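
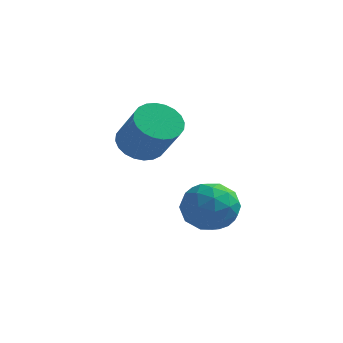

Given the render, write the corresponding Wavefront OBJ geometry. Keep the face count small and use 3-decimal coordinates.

v -0.466 -3.166 1.233
v 0.451 -2.696 1.196
v 0.029 -4.224 0.044
v 0.946 -3.754 0.007
v 0.683 -4.307 0.836
v 0.377 -3.653 1.571
v 0.103 -3.267 -0.331
v -0.203 -2.613 0.404
v 0.802 -2.758 0.229
v 1.161 -3.401 0.951
v -0.681 -3.519 0.289
v -0.322 -4.162 1.011
v -0.051 -2.838 1.319
v 0.531 -4.082 -0.079
v 0.377 -4.407 0.408
v 0.915 -4.131 0.386
v -0.094 -3.4 1.539
v 0.445 -3.124 1.518
v 0.581 -4.071 1.306
v 0.035 -3.796 -0.278
v 0.574 -3.52 -0.299
v -0.435 -2.789 0.854
v 0.103 -2.513 0.832
v -0.101 -2.849 -0.066
v 0.694 -2.598 0.729
v 0.985 -3.221 0.03
v 0.489 -2.934 -0.169
v 0.31 -2.55 0.264
v 0.905 -2.976 1.153
v 1.196 -3.598 0.454
v 1.042 -3.923 0.941
v 0.862 -3.539 1.373
v 1.111 -3.013 0.585
v -0.716 -3.322 0.786
v -0.425 -3.944 0.087
v -0.382 -3.381 -0.133
v -0.562 -2.997 0.299
v -0.505 -3.699 1.21
v -0.214 -4.322 0.511
v 0.17 -4.37 0.976
v -0.009 -3.986 1.409
v -0.631 -3.907 0.655
v -2.117 -3.394 3.085
v -1.647 -2.687 3.123
v -0.772 -3.34 4.413
v -1.243 -4.046 4.375
v -1.894 -2.611 3.33
v -1.02 -3.264 4.62
v -2.176 -2.654 3.499
v -1.302 -3.307 4.789
v -2.449 -2.809 3.606
v -1.574 -3.462 4.896
v -2.672 -3.054 3.633
v -1.797 -3.707 4.923
v -2.81 -3.35 3.576
v -1.935 -4.003 4.866
v -2.842 -3.653 3.445
v -1.967 -4.306 4.735
v -2.765 -3.916 3.259
v -1.89 -4.569 4.549
v -2.588 -4.1 3.047
v -1.713 -4.753 4.337
v -2.34 -4.176 2.84
v -1.466 -4.829 4.13
v -2.058 -4.133 2.671
v -1.184 -4.786 3.961
v -1.786 -3.978 2.564
v -0.911 -4.631 3.854
v -1.563 -3.733 2.537
v -0.688 -4.386 3.827
v -1.425 -3.437 2.594
v -0.55 -4.09 3.884
v -1.393 -3.134 2.725
v -0.518 -3.787 4.015
v -1.47 -2.871 2.911
v -0.595 -3.524 4.201
f 1 38 17
f 38 12 41
f 17 41 6
f 38 41 17
f 1 17 13
f 17 6 18
f 13 18 2
f 17 18 13
f 1 13 22
f 13 2 23
f 22 23 8
f 13 23 22
f 1 22 34
f 22 8 37
f 34 37 11
f 22 37 34
f 1 34 38
f 34 11 42
f 38 42 12
f 34 42 38
f 2 18 29
f 18 6 32
f 29 32 10
f 18 32 29
f 6 41 19
f 41 12 40
f 19 40 5
f 41 40 19
f 12 42 39
f 42 11 35
f 39 35 3
f 42 35 39
f 11 37 36
f 37 8 24
f 36 24 7
f 37 24 36
f 8 23 28
f 23 2 25
f 28 25 9
f 23 25 28
f 4 30 16
f 30 10 31
f 16 31 5
f 30 31 16
f 4 16 14
f 16 5 15
f 14 15 3
f 16 15 14
f 4 14 21
f 14 3 20
f 21 20 7
f 14 20 21
f 4 21 26
f 21 7 27
f 26 27 9
f 21 27 26
f 4 26 30
f 26 9 33
f 30 33 10
f 26 33 30
f 5 31 19
f 31 10 32
f 19 32 6
f 31 32 19
f 3 15 39
f 15 5 40
f 39 40 12
f 15 40 39
f 7 20 36
f 20 3 35
f 36 35 11
f 20 35 36
f 9 27 28
f 27 7 24
f 28 24 8
f 27 24 28
f 10 33 29
f 33 9 25
f 29 25 2
f 33 25 29
f 44 43 47
f 44 47 45
f 45 47 48
f 45 48 46
f 47 43 49
f 47 49 48
f 48 49 50
f 48 50 46
f 49 43 51
f 49 51 50
f 50 51 52
f 50 52 46
f 51 43 53
f 51 53 52
f 52 53 54
f 52 54 46
f 53 43 55
f 53 55 54
f 54 55 56
f 54 56 46
f 55 43 57
f 55 57 56
f 56 57 58
f 56 58 46
f 57 43 59
f 57 59 58
f 58 59 60
f 58 60 46
f 59 43 61
f 59 61 60
f 60 61 62
f 60 62 46
f 61 43 63
f 61 63 62
f 62 63 64
f 62 64 46
f 63 43 65
f 63 65 64
f 64 65 66
f 64 66 46
f 65 43 67
f 65 67 66
f 66 67 68
f 66 68 46
f 67 43 69
f 67 69 68
f 68 69 70
f 68 70 46
f 69 43 71
f 69 71 70
f 70 71 72
f 70 72 46
f 71 43 73
f 71 73 72
f 72 73 74
f 72 74 46
f 73 43 75
f 73 75 74
f 74 75 76
f 74 76 46
f 75 43 44
f 75 44 76
f 76 44 45
f 76 45 46



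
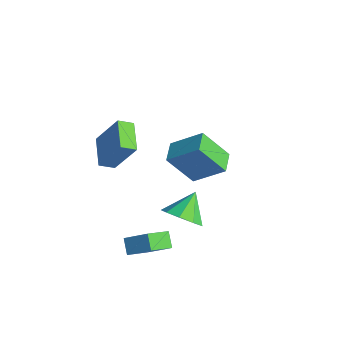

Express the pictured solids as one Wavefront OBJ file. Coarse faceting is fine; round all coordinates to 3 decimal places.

v 3.059 -2.396 -2.759
v 3.352 -3.591 -2.05
v 2.374 -2.24 -2.212
v 2.668 -3.435 -1.503
v 3.972 -1.625 -1.837
v 4.266 -2.82 -1.128
v 3.288 -1.469 -1.29
v 3.581 -2.664 -0.581
v -1.135 1.994 -3.39
v -1.773 0.856 -1.719
v -2.129 2.695 -3.293
v -2.767 1.557 -1.622
v -0.133 3.243 -2.158
v -0.771 2.105 -0.487
v -1.127 3.944 -2.061
v -1.765 2.806 -0.39
v 2.588 -0.439 -1.486
v 3.52 -0.317 -0.974
v 1.932 0.579 -0.534
v 3.471 0.165 -1.523
v 3.009 0.364 -2.054
v 2.35 0.188 -2.32
v 1.803 -0.282 -2.195
v 1.623 -0.825 -1.739
v 1.894 -1.187 -1.164
v 2.491 -1.199 -0.74
v 3.133 -0.856 -0.665
v -0.941 -3.114 2.611
v -0.161 -2.344 4.402
v -0.783 -2.383 2.228
v -0.002 -1.614 4.019
v 0.522 -3.646 2.201
v 1.303 -2.877 3.992
v 0.681 -2.916 1.818
v 1.461 -2.146 3.609
f 2 4 1
f 5 2 1
f 1 4 3
f 3 5 1
f 2 8 4
f 6 2 5
f 6 8 2
f 4 8 3
f 7 5 3
f 3 8 7
f 7 6 5
f 8 6 7
f 10 12 9
f 13 10 9
f 9 12 11
f 11 13 9
f 10 16 12
f 14 10 13
f 14 16 10
f 12 16 11
f 15 13 11
f 11 16 15
f 15 14 13
f 16 14 15
f 18 17 20
f 18 20 19
f 20 17 21
f 20 21 19
f 21 17 22
f 21 22 19
f 22 17 23
f 22 23 19
f 23 17 24
f 23 24 19
f 24 17 25
f 24 25 19
f 25 17 26
f 25 26 19
f 26 17 27
f 26 27 19
f 27 17 18
f 27 18 19
f 29 31 28
f 32 29 28
f 28 31 30
f 30 32 28
f 29 35 31
f 33 29 32
f 33 35 29
f 31 35 30
f 34 32 30
f 30 35 34
f 34 33 32
f 35 33 34



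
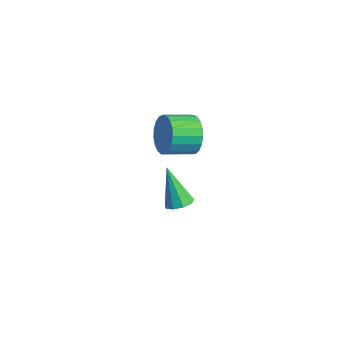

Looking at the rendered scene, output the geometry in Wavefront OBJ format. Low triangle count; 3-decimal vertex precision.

v 3.319 2.499 0.08
v 3.716 2.554 0.714
v 3.338 1.617 1.034
v 2.941 1.561 0.4
v 3.447 2.69 0.794
v 3.068 1.753 1.113
v 3.156 2.793 0.751
v 2.777 1.856 1.07
v 2.893 2.845 0.591
v 2.514 1.908 0.91
v 2.704 2.837 0.343
v 2.325 1.9 0.663
v 2.621 2.771 0.05
v 2.242 1.833 0.369
v 2.659 2.657 -0.238
v 2.28 1.72 0.081
v 2.811 2.516 -0.471
v 2.432 1.579 -0.152
v 3.051 2.372 -0.609
v 2.672 1.435 -0.289
v 3.338 2.25 -0.627
v 2.959 1.313 -0.308
v 3.621 2.171 -0.523
v 3.242 1.234 -0.204
v 3.852 2.149 -0.315
v 3.473 1.211 0.004
v 3.991 2.187 -0.039
v 3.612 1.249 0.281
v 4.014 2.278 0.259
v 3.635 1.341 0.578
v 3.917 2.409 0.525
v 3.538 1.471 0.844
v 2.826 2.345 -4.11
v 3.242 2.172 -3.849
v 2.034 2.455 -2.77
v 3.252 2.527 -3.873
v 3.063 2.796 -4.007
v 2.763 2.855 -4.189
v 2.493 2.674 -4.334
v 2.378 2.34 -4.374
v 2.474 2.008 -4.29
v 2.734 1.833 -4.122
v 3.037 1.898 -3.948
f 2 1 5
f 2 5 3
f 3 5 6
f 3 6 4
f 5 1 7
f 5 7 6
f 6 7 8
f 6 8 4
f 7 1 9
f 7 9 8
f 8 9 10
f 8 10 4
f 9 1 11
f 9 11 10
f 10 11 12
f 10 12 4
f 11 1 13
f 11 13 12
f 12 13 14
f 12 14 4
f 13 1 15
f 13 15 14
f 14 15 16
f 14 16 4
f 15 1 17
f 15 17 16
f 16 17 18
f 16 18 4
f 17 1 19
f 17 19 18
f 18 19 20
f 18 20 4
f 19 1 21
f 19 21 20
f 20 21 22
f 20 22 4
f 21 1 23
f 21 23 22
f 22 23 24
f 22 24 4
f 23 1 25
f 23 25 24
f 24 25 26
f 24 26 4
f 25 1 27
f 25 27 26
f 26 27 28
f 26 28 4
f 27 1 29
f 27 29 28
f 28 29 30
f 28 30 4
f 29 1 31
f 29 31 30
f 30 31 32
f 30 32 4
f 31 1 2
f 31 2 32
f 32 2 3
f 32 3 4
f 34 33 36
f 34 36 35
f 36 33 37
f 36 37 35
f 37 33 38
f 37 38 35
f 38 33 39
f 38 39 35
f 39 33 40
f 39 40 35
f 40 33 41
f 40 41 35
f 41 33 42
f 41 42 35
f 42 33 43
f 42 43 35
f 43 33 34
f 43 34 35



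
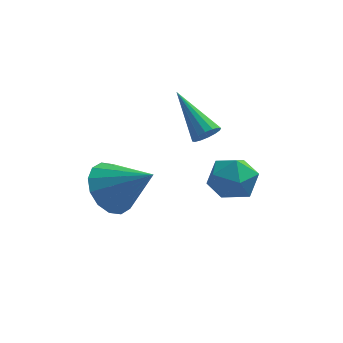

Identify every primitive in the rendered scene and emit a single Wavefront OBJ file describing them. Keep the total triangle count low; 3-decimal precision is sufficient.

v 3.166 1.12 -3.303
v 3.737 1.092 -2.576
v 3.043 -0.372 -3.264
v 3.614 -0.4 -2.537
v 2.767 -0.041 -2.445
v 2.842 0.881 -2.469
v 3.938 -0.161 -3.371
v 4.013 0.761 -3.395
v 4.214 0.3 -2.618
v 3.491 0.375 -2.046
v 3.289 0.345 -3.794
v 2.566 0.42 -3.222
v 2.578 -0.993 0.164
v 2.828 -0.618 -0.052
v 1.622 0.253 1.216
v 2.619 -0.653 -0.201
v 2.399 -0.779 -0.252
v 2.227 -0.962 -0.191
v 2.149 -1.154 -0.035
v 2.185 -1.302 0.174
v 2.328 -1.368 0.38
v 2.537 -1.332 0.528
v 2.757 -1.206 0.579
v 2.929 -1.023 0.518
v 3.007 -0.831 0.363
v 2.97 -0.683 0.154
v -0.247 -2.352 -1.346
v 0.33 -1.637 -1.717
v 1.047 -2.848 -0.294
v 0.089 -1.421 -1.32
v -0.241 -1.454 -0.929
v -0.573 -1.727 -0.651
v -0.817 -2.168 -0.558
v -0.909 -2.658 -0.677
v -0.823 -3.066 -0.975
v -0.583 -3.282 -1.373
v -0.252 -3.249 -1.763
v 0.08 -2.976 -2.042
v 0.324 -2.535 -2.134
v 0.416 -2.045 -2.015
f 1 12 6
f 1 6 2
f 1 2 8
f 1 8 11
f 1 11 12
f 2 6 10
f 6 12 5
f 12 11 3
f 11 8 7
f 8 2 9
f 4 10 5
f 4 5 3
f 4 3 7
f 4 7 9
f 4 9 10
f 5 10 6
f 3 5 12
f 7 3 11
f 9 7 8
f 10 9 2
f 14 13 16
f 14 16 15
f 16 13 17
f 16 17 15
f 17 13 18
f 17 18 15
f 18 13 19
f 18 19 15
f 19 13 20
f 19 20 15
f 20 13 21
f 20 21 15
f 21 13 22
f 21 22 15
f 22 13 23
f 22 23 15
f 23 13 24
f 23 24 15
f 24 13 25
f 24 25 15
f 25 13 26
f 25 26 15
f 26 13 14
f 26 14 15
f 28 27 30
f 28 30 29
f 30 27 31
f 30 31 29
f 31 27 32
f 31 32 29
f 32 27 33
f 32 33 29
f 33 27 34
f 33 34 29
f 34 27 35
f 34 35 29
f 35 27 36
f 35 36 29
f 36 27 37
f 36 37 29
f 37 27 38
f 37 38 29
f 38 27 39
f 38 39 29
f 39 27 40
f 39 40 29
f 40 27 28
f 40 28 29



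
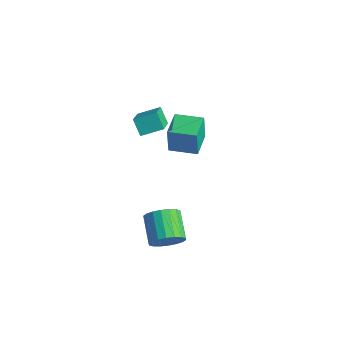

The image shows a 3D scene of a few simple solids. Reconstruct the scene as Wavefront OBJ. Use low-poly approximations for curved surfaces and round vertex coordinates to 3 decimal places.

v 3.409 -3.189 -3.066
v 3.767 -3.552 -2.194
v 2.389 -2.814 -1.322
v 2.031 -2.451 -2.194
v 3.964 -3.149 -2.223
v 2.586 -2.411 -1.351
v 4.051 -2.754 -2.42
v 2.674 -2.016 -1.547
v 4.011 -2.445 -2.744
v 2.634 -1.707 -1.872
v 3.852 -2.284 -3.132
v 2.475 -1.546 -2.26
v 3.605 -2.302 -3.507
v 2.227 -1.564 -2.635
v 3.319 -2.496 -3.795
v 1.941 -1.757 -2.922
v 3.051 -2.826 -3.938
v 1.673 -2.088 -3.066
v 2.854 -3.229 -3.909
v 1.476 -2.491 -3.037
v 2.766 -3.624 -3.713
v 1.389 -2.886 -2.84
v 2.806 -3.933 -3.388
v 1.429 -3.195 -2.516
v 2.965 -4.094 -3
v 1.588 -3.356 -2.128
v 3.213 -4.076 -2.625
v 1.835 -3.338 -1.753
v 3.499 -3.883 -2.338
v 2.121 -3.144 -1.465
v -0.541 -1.535 2.623
v -1.232 -1.47 3.477
v 0.122 -0.502 3.08
v -0.569 -0.436 3.934
v 0.589 -2.704 3.626
v -0.102 -2.638 4.48
v 1.252 -1.67 4.083
v 0.561 -1.605 4.937
v -0.328 -0.109 0.187
v -0.317 -0.204 1.844
v -1.312 1.214 0.269
v -1.301 1.118 1.926
v 0.981 0.862 0.234
v 0.992 0.766 1.891
v -0.003 2.184 0.316
v 0.008 2.089 1.973
f 2 1 5
f 2 5 3
f 3 5 6
f 3 6 4
f 5 1 7
f 5 7 6
f 6 7 8
f 6 8 4
f 7 1 9
f 7 9 8
f 8 9 10
f 8 10 4
f 9 1 11
f 9 11 10
f 10 11 12
f 10 12 4
f 11 1 13
f 11 13 12
f 12 13 14
f 12 14 4
f 13 1 15
f 13 15 14
f 14 15 16
f 14 16 4
f 15 1 17
f 15 17 16
f 16 17 18
f 16 18 4
f 17 1 19
f 17 19 18
f 18 19 20
f 18 20 4
f 19 1 21
f 19 21 20
f 20 21 22
f 20 22 4
f 21 1 23
f 21 23 22
f 22 23 24
f 22 24 4
f 23 1 25
f 23 25 24
f 24 25 26
f 24 26 4
f 25 1 27
f 25 27 26
f 26 27 28
f 26 28 4
f 27 1 29
f 27 29 28
f 28 29 30
f 28 30 4
f 29 1 2
f 29 2 30
f 30 2 3
f 30 3 4
f 32 34 31
f 35 32 31
f 31 34 33
f 33 35 31
f 32 38 34
f 36 32 35
f 36 38 32
f 34 38 33
f 37 35 33
f 33 38 37
f 37 36 35
f 38 36 37
f 40 42 39
f 43 40 39
f 39 42 41
f 41 43 39
f 40 46 42
f 44 40 43
f 44 46 40
f 42 46 41
f 45 43 41
f 41 46 45
f 45 44 43
f 46 44 45



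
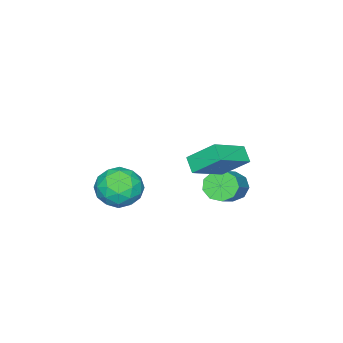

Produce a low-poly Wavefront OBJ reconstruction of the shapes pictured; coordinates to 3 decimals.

v 0.235 -2.978 -0.628
v 1.157 -2.331 -1.006
v 1.223 -3.469 0.946
v 2.145 -2.822 0.568
v 1.145 -2.284 0.916
v 0.534 -1.98 -0.057
v 1.846 -3.82 -0.003
v 1.235 -3.516 -0.976
v 2.153 -2.851 -0.619
v 1.719 -1.902 -0.051
v 0.661 -3.898 -0.009
v 0.227 -2.949 0.559
v 0.609 -2.611 -0.955
v 1.771 -3.189 0.895
v 1.183 -2.873 1.1
v 1.725 -2.492 0.878
v 0.243 -2.405 -0.397
v 0.785 -2.025 -0.619
v 0.778 -1.997 0.511
v 1.595 -3.775 0.559
v 2.137 -3.395 0.337
v 0.655 -3.308 -0.938
v 1.197 -2.927 -1.16
v 1.602 -3.803 -0.571
v 1.737 -2.537 -0.95
v 2.318 -2.825 -0.025
v 2.142 -3.412 -0.361
v 1.783 -3.233 -0.933
v 1.482 -1.979 -0.616
v 2.063 -2.267 0.309
v 1.474 -1.951 0.514
v 1.115 -1.773 -0.058
v 2.067 -2.284 -0.389
v 0.317 -3.533 -0.369
v 0.898 -3.821 0.556
v 1.265 -4.027 -0.002
v 0.906 -3.849 -0.574
v 0.062 -2.975 -0.035
v 0.643 -3.263 0.89
v 0.597 -2.567 0.873
v 0.238 -2.388 0.301
v 0.313 -3.516 0.329
v 0.045 1.515 2.919
v 1.745 1.121 3.812
v -0.258 2.733 4.036
v 1.442 2.339 4.928
v 0.458 2.101 2.392
v 2.158 1.707 3.284
v 0.155 3.319 3.508
v 1.855 2.925 4.401
v -1.03 1.607 0.574
v -0.669 1.946 -0.079
v 0.992 2.472 1.112
v 0.63 2.133 1.766
v -0.981 2.328 0.187
v 0.679 2.854 1.379
v -1.316 2.373 0.635
v 0.344 2.899 1.826
v -1.518 2.059 1.054
v 0.142 2.586 2.245
v -1.491 1.534 1.249
v 0.169 2.06 2.44
v -1.249 1.043 1.128
v 0.411 1.569 2.319
v -0.904 0.815 0.748
v 0.756 1.342 1.94
v -0.618 0.958 0.287
v 1.042 1.485 1.479
v -0.525 1.405 -0.04
v 1.135 1.931 1.152
f 1 38 17
f 38 12 41
f 17 41 6
f 38 41 17
f 1 17 13
f 17 6 18
f 13 18 2
f 17 18 13
f 1 13 22
f 13 2 23
f 22 23 8
f 13 23 22
f 1 22 34
f 22 8 37
f 34 37 11
f 22 37 34
f 1 34 38
f 34 11 42
f 38 42 12
f 34 42 38
f 2 18 29
f 18 6 32
f 29 32 10
f 18 32 29
f 6 41 19
f 41 12 40
f 19 40 5
f 41 40 19
f 12 42 39
f 42 11 35
f 39 35 3
f 42 35 39
f 11 37 36
f 37 8 24
f 36 24 7
f 37 24 36
f 8 23 28
f 23 2 25
f 28 25 9
f 23 25 28
f 4 30 16
f 30 10 31
f 16 31 5
f 30 31 16
f 4 16 14
f 16 5 15
f 14 15 3
f 16 15 14
f 4 14 21
f 14 3 20
f 21 20 7
f 14 20 21
f 4 21 26
f 21 7 27
f 26 27 9
f 21 27 26
f 4 26 30
f 26 9 33
f 30 33 10
f 26 33 30
f 5 31 19
f 31 10 32
f 19 32 6
f 31 32 19
f 3 15 39
f 15 5 40
f 39 40 12
f 15 40 39
f 7 20 36
f 20 3 35
f 36 35 11
f 20 35 36
f 9 27 28
f 27 7 24
f 28 24 8
f 27 24 28
f 10 33 29
f 33 9 25
f 29 25 2
f 33 25 29
f 44 46 43
f 47 44 43
f 43 46 45
f 45 47 43
f 44 50 46
f 48 44 47
f 48 50 44
f 46 50 45
f 49 47 45
f 45 50 49
f 49 48 47
f 50 48 49
f 52 51 55
f 52 55 53
f 53 55 56
f 53 56 54
f 55 51 57
f 55 57 56
f 56 57 58
f 56 58 54
f 57 51 59
f 57 59 58
f 58 59 60
f 58 60 54
f 59 51 61
f 59 61 60
f 60 61 62
f 60 62 54
f 61 51 63
f 61 63 62
f 62 63 64
f 62 64 54
f 63 51 65
f 63 65 64
f 64 65 66
f 64 66 54
f 65 51 67
f 65 67 66
f 66 67 68
f 66 68 54
f 67 51 69
f 67 69 68
f 68 69 70
f 68 70 54
f 69 51 52
f 69 52 70
f 70 52 53
f 70 53 54



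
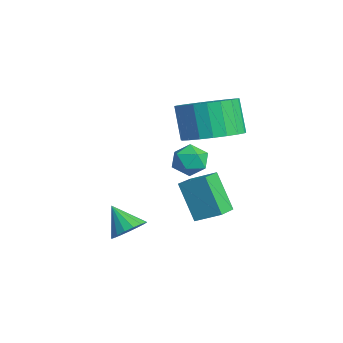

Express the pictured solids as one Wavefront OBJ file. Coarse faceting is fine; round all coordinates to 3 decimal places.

v 0.072 0.933 -0.904
v -0.725 0.666 0.446
v -0.591 1.591 -1.165
v -1.388 1.325 0.185
v 0.608 1.655 -0.445
v -0.189 1.389 0.905
v -0.055 2.314 -0.706
v -0.852 2.047 0.644
v -0.712 1.866 2.416
v 0.229 1.954 2.895
v -0.406 1.962 4.143
v -1.348 1.874 3.664
v 0.117 2.376 2.836
v -0.518 2.384 4.083
v -0.138 2.71 2.703
v -0.774 2.718 3.951
v -0.493 2.898 2.521
v -1.129 2.906 3.769
v -0.886 2.907 2.321
v -1.521 2.915 3.568
v -1.248 2.737 2.137
v -1.884 2.745 3.385
v -1.518 2.416 2.002
v -2.154 2.424 3.249
v -1.649 2 1.938
v -2.284 2.008 3.186
v -1.617 1.56 1.957
v -2.253 1.569 3.204
v -1.43 1.174 2.055
v -2.065 1.182 3.303
v -1.118 0.907 2.216
v -1.753 0.915 3.463
v -0.736 0.806 2.411
v -1.371 0.814 3.659
v -0.35 0.888 2.608
v -0.985 0.897 3.855
v -0.026 1.14 2.771
v -0.662 1.148 4.018
v 0.179 1.516 2.872
v -0.457 1.525 4.12
v 0.592 0.702 2.614
v 1.043 0.843 2.165
v 1.197 -0.083 2.975
v 1.648 0.058 2.526
v 1.538 0.47 3.019
v 1.165 0.956 2.795
v 1.075 -0.196 2.345
v 0.702 0.29 2.121
v 1.342 0.288 1.998
v 1.628 0.7 2.415
v 0.612 0.06 2.725
v 0.898 0.472 3.142
v 0.484 -1.398 -0.599
v 0.974 -1.42 -0.172
v -0.224 -1.742 0.199
v 0.864 -1.13 -0.145
v 0.667 -0.902 -0.221
v 0.428 -0.787 -0.384
v 0.202 -0.812 -0.596
v 0.04 -0.972 -0.809
v -0.02 -1.229 -0.973
v 0.035 -1.525 -1.052
v 0.193 -1.792 -1.026
v 0.418 -1.969 -0.903
v 0.658 -2.014 -0.71
v 0.857 -1.919 -0.492
v 0.972 -1.705 -0.297
f 2 4 1
f 5 2 1
f 1 4 3
f 3 5 1
f 2 8 4
f 6 2 5
f 6 8 2
f 4 8 3
f 7 5 3
f 3 8 7
f 7 6 5
f 8 6 7
f 10 9 13
f 10 13 11
f 11 13 14
f 11 14 12
f 13 9 15
f 13 15 14
f 14 15 16
f 14 16 12
f 15 9 17
f 15 17 16
f 16 17 18
f 16 18 12
f 17 9 19
f 17 19 18
f 18 19 20
f 18 20 12
f 19 9 21
f 19 21 20
f 20 21 22
f 20 22 12
f 21 9 23
f 21 23 22
f 22 23 24
f 22 24 12
f 23 9 25
f 23 25 24
f 24 25 26
f 24 26 12
f 25 9 27
f 25 27 26
f 26 27 28
f 26 28 12
f 27 9 29
f 27 29 28
f 28 29 30
f 28 30 12
f 29 9 31
f 29 31 30
f 30 31 32
f 30 32 12
f 31 9 33
f 31 33 32
f 32 33 34
f 32 34 12
f 33 9 35
f 33 35 34
f 34 35 36
f 34 36 12
f 35 9 37
f 35 37 36
f 36 37 38
f 36 38 12
f 37 9 39
f 37 39 38
f 38 39 40
f 38 40 12
f 39 9 10
f 39 10 40
f 40 10 11
f 40 11 12
f 41 52 46
f 41 46 42
f 41 42 48
f 41 48 51
f 41 51 52
f 42 46 50
f 46 52 45
f 52 51 43
f 51 48 47
f 48 42 49
f 44 50 45
f 44 45 43
f 44 43 47
f 44 47 49
f 44 49 50
f 45 50 46
f 43 45 52
f 47 43 51
f 49 47 48
f 50 49 42
f 54 53 56
f 54 56 55
f 56 53 57
f 56 57 55
f 57 53 58
f 57 58 55
f 58 53 59
f 58 59 55
f 59 53 60
f 59 60 55
f 60 53 61
f 60 61 55
f 61 53 62
f 61 62 55
f 62 53 63
f 62 63 55
f 63 53 64
f 63 64 55
f 64 53 65
f 64 65 55
f 65 53 66
f 65 66 55
f 66 53 67
f 66 67 55
f 67 53 54
f 67 54 55



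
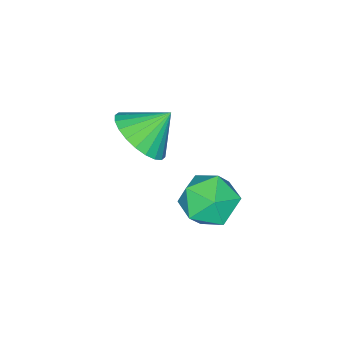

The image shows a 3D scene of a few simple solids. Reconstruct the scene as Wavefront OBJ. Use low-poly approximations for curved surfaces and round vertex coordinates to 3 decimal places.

v 2.36 -1.691 1.711
v 2.995 -1.576 2.201
v 1.76 -1.269 2.389
v 2.996 -1.308 2.035
v 2.9 -1.097 1.819
v 2.723 -0.977 1.587
v 2.49 -0.966 1.374
v 2.237 -1.065 1.212
v 2.003 -1.26 1.126
v 1.824 -1.52 1.129
v 1.726 -1.806 1.22
v 1.725 -2.075 1.387
v 1.82 -2.285 1.602
v 1.998 -2.405 1.834
v 2.231 -2.416 2.048
v 2.484 -2.317 2.21
v 2.718 -2.123 2.296
v 2.897 -1.863 2.293
v 1.075 0.256 -0.535
v 1.797 0.024 -0.223
v 1.043 -0.844 -1.277
v 1.765 -1.076 -0.965
v 1.096 -1.07 -0.49
v 1.116 -0.391 -0.032
v 1.724 -0.429 -1.468
v 1.744 0.25 -1.01
v 2.198 -0.399 -0.8
v 1.811 -0.795 -0.196
v 1.029 -0.025 -1.304
v 0.642 -0.421 -0.7
f 2 1 4
f 2 4 3
f 4 1 5
f 4 5 3
f 5 1 6
f 5 6 3
f 6 1 7
f 6 7 3
f 7 1 8
f 7 8 3
f 8 1 9
f 8 9 3
f 9 1 10
f 9 10 3
f 10 1 11
f 10 11 3
f 11 1 12
f 11 12 3
f 12 1 13
f 12 13 3
f 13 1 14
f 13 14 3
f 14 1 15
f 14 15 3
f 15 1 16
f 15 16 3
f 16 1 17
f 16 17 3
f 17 1 18
f 17 18 3
f 18 1 2
f 18 2 3
f 19 30 24
f 19 24 20
f 19 20 26
f 19 26 29
f 19 29 30
f 20 24 28
f 24 30 23
f 30 29 21
f 29 26 25
f 26 20 27
f 22 28 23
f 22 23 21
f 22 21 25
f 22 25 27
f 22 27 28
f 23 28 24
f 21 23 30
f 25 21 29
f 27 25 26
f 28 27 20



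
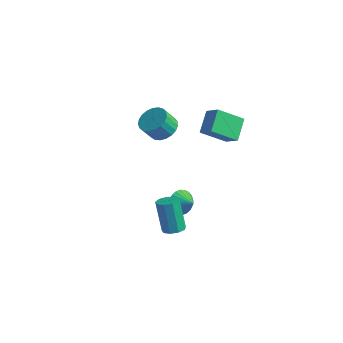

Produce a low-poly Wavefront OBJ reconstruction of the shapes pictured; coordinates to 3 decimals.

v -0.809 0.309 -2.735
v -0.498 0.03 -3.417
v 0.089 0.211 -2.285
v -0.449 0.337 -3.449
v -0.454 0.639 -3.372
v -0.514 0.891 -3.197
v -0.619 1.055 -2.953
v -0.752 1.105 -2.675
v -0.895 1.034 -2.407
v -1.024 0.852 -2.188
v -1.121 0.588 -2.053
v -1.17 0.281 -2.022
v -1.164 -0.021 -2.099
v -1.105 -0.273 -2.273
v -1 -0.437 -2.517
v -0.866 -0.487 -2.795
v -0.724 -0.415 -3.064
v -0.594 -0.234 -3.282
v 1.178 -2.654 -1.801
v 1.746 -2.485 -1.62
v 1.111 -2.236 0.142
v 0.542 -2.406 -0.039
v 1.527 -2.145 -1.747
v 0.891 -1.896 0.015
v 1.144 -2.043 -1.9
v 0.509 -1.794 -0.137
v 0.777 -2.227 -2.006
v 0.142 -1.979 -0.243
v 0.598 -2.612 -2.016
v -0.038 -2.363 -0.254
v 0.69 -3.016 -1.926
v 0.054 -2.767 -0.164
v 1.01 -3.251 -1.778
v 0.375 -3.002 -0.015
v 1.409 -3.207 -1.64
v 0.773 -2.958 0.122
v 1.699 -2.904 -1.578
v 1.064 -2.656 0.185
v 0.505 0.174 3.694
v 0.075 1.224 4.515
v 1.345 1.261 2.745
v 0.915 2.311 3.566
v 1.345 0.049 4.294
v 0.915 1.099 5.115
v 2.185 1.136 3.345
v 1.755 2.186 4.166
v -2.104 0.433 2.526
v -1.461 -0.119 2.378
v -1.734 -0.685 3.305
v -2.376 -0.133 3.454
v -1.3 0.13 2.578
v -1.573 -0.436 3.505
v -1.278 0.432 2.769
v -1.551 -0.134 3.696
v -1.399 0.734 2.918
v -1.672 0.168 3.845
v -1.642 0.984 2.999
v -1.915 0.418 3.926
v -1.964 1.138 2.998
v -2.237 0.572 3.925
v -2.311 1.171 2.916
v -2.584 0.605 3.843
v -2.621 1.076 2.767
v -2.894 0.51 3.694
v -2.843 0.87 2.576
v -3.115 0.304 3.503
v -2.936 0.588 2.376
v -3.209 0.022 3.303
v -2.885 0.28 2.203
v -3.158 -0.286 3.13
v -2.7 -0.002 2.085
v -2.973 -0.568 3.012
v -2.411 -0.209 2.044
v -2.684 -0.775 2.971
v -2.069 -0.305 2.086
v -2.342 -0.871 3.013
v -1.733 -0.273 2.204
v -2.006 -0.839 3.131
f 2 1 4
f 2 4 3
f 4 1 5
f 4 5 3
f 5 1 6
f 5 6 3
f 6 1 7
f 6 7 3
f 7 1 8
f 7 8 3
f 8 1 9
f 8 9 3
f 9 1 10
f 9 10 3
f 10 1 11
f 10 11 3
f 11 1 12
f 11 12 3
f 12 1 13
f 12 13 3
f 13 1 14
f 13 14 3
f 14 1 15
f 14 15 3
f 15 1 16
f 15 16 3
f 16 1 17
f 16 17 3
f 17 1 18
f 17 18 3
f 18 1 2
f 18 2 3
f 20 19 23
f 20 23 21
f 21 23 24
f 21 24 22
f 23 19 25
f 23 25 24
f 24 25 26
f 24 26 22
f 25 19 27
f 25 27 26
f 26 27 28
f 26 28 22
f 27 19 29
f 27 29 28
f 28 29 30
f 28 30 22
f 29 19 31
f 29 31 30
f 30 31 32
f 30 32 22
f 31 19 33
f 31 33 32
f 32 33 34
f 32 34 22
f 33 19 35
f 33 35 34
f 34 35 36
f 34 36 22
f 35 19 37
f 35 37 36
f 36 37 38
f 36 38 22
f 37 19 20
f 37 20 38
f 38 20 21
f 38 21 22
f 40 42 39
f 43 40 39
f 39 42 41
f 41 43 39
f 40 46 42
f 44 40 43
f 44 46 40
f 42 46 41
f 45 43 41
f 41 46 45
f 45 44 43
f 46 44 45
f 48 47 51
f 48 51 49
f 49 51 52
f 49 52 50
f 51 47 53
f 51 53 52
f 52 53 54
f 52 54 50
f 53 47 55
f 53 55 54
f 54 55 56
f 54 56 50
f 55 47 57
f 55 57 56
f 56 57 58
f 56 58 50
f 57 47 59
f 57 59 58
f 58 59 60
f 58 60 50
f 59 47 61
f 59 61 60
f 60 61 62
f 60 62 50
f 61 47 63
f 61 63 62
f 62 63 64
f 62 64 50
f 63 47 65
f 63 65 64
f 64 65 66
f 64 66 50
f 65 47 67
f 65 67 66
f 66 67 68
f 66 68 50
f 67 47 69
f 67 69 68
f 68 69 70
f 68 70 50
f 69 47 71
f 69 71 70
f 70 71 72
f 70 72 50
f 71 47 73
f 71 73 72
f 72 73 74
f 72 74 50
f 73 47 75
f 73 75 74
f 74 75 76
f 74 76 50
f 75 47 77
f 75 77 76
f 76 77 78
f 76 78 50
f 77 47 48
f 77 48 78
f 78 48 49
f 78 49 50



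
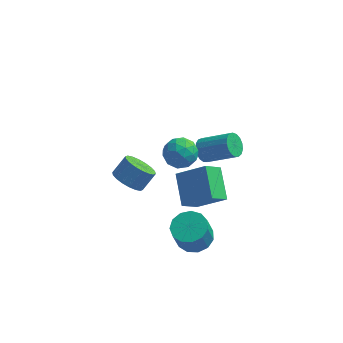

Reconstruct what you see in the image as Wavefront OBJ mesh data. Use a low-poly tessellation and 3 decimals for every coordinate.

v 2.61 -3.335 -1.39
v 3.674 -3.48 -1.279
v 3.435 -4.029 0.301
v 2.37 -3.885 0.19
v 3.559 -2.91 -1.099
v 3.319 -3.46 0.482
v 3.142 -2.476 -1.011
v 2.903 -3.025 0.57
v 2.556 -2.314 -1.043
v 2.317 -2.863 0.537
v 1.988 -2.477 -1.186
v 1.748 -3.026 0.394
v 1.616 -2.912 -1.393
v 1.377 -3.461 0.187
v 1.56 -3.482 -1.6
v 1.321 -4.031 -0.02
v 1.838 -4.005 -1.74
v 1.598 -4.554 -0.159
v 2.36 -4.316 -1.769
v 2.121 -4.865 -0.188
v 2.962 -4.315 -1.677
v 2.722 -4.864 -0.097
v 3.452 -4.004 -1.495
v 3.212 -4.553 0.085
v 1.474 -0.243 2.943
v 2.314 -0.679 3.423
v 0.426 -1.081 4.017
v 1.266 -1.517 4.497
v 1.078 -0.477 4.599
v 1.725 0.041 3.935
v 1.015 -1.801 3.505
v 1.662 -1.283 2.841
v 2.031 -1.642 3.77
v 2.07 -0.824 4.446
v 0.67 -0.936 2.994
v 0.709 -0.118 3.67
v 1.986 -0.388 3.089
v 0.754 -1.372 4.351
v 0.643 -0.761 4.411
v 1.137 -1.018 4.693
v 1.64 0.036 3.39
v 2.134 -0.221 3.672
v 1.407 -0.102 4.363
v 0.606 -1.539 3.768
v 1.1 -1.796 4.05
v 1.603 -0.742 2.747
v 2.097 -0.999 3.029
v 1.333 -1.658 3.077
v 2.313 -1.21 3.575
v 1.697 -1.703 4.206
v 1.55 -1.869 3.623
v 1.93 -1.565 3.233
v 2.336 -0.729 3.973
v 1.72 -1.222 4.604
v 1.609 -0.61 4.663
v 1.99 -0.306 4.273
v 2.17 -1.295 4.177
v 1.02 -0.538 2.836
v 0.404 -1.031 3.467
v 0.75 -1.454 3.167
v 1.131 -1.15 2.777
v 1.043 -0.057 3.234
v 0.427 -0.55 3.865
v 0.81 -0.195 4.207
v 1.19 0.109 3.817
v 0.57 -0.465 3.263
v 2.057 -4.399 2.688
v 3.703 -4.53 3.868
v 1.432 -2.744 3.743
v 3.078 -2.875 4.923
v 2.762 -3.565 1.797
v 4.408 -3.696 2.977
v 2.137 -1.91 2.852
v 3.783 -2.041 4.032
v 1.944 3.716 -0.721
v 2.252 3.236 -1.325
v 4.103 2.985 -0.183
v 3.796 3.464 0.421
v 2.365 3.603 -1.428
v 4.216 3.352 -0.286
v 2.381 3.996 -1.368
v 4.233 3.745 -0.226
v 2.298 4.324 -1.161
v 4.15 4.073 -0.019
v 2.133 4.513 -0.853
v 3.985 4.262 0.289
v 1.925 4.519 -0.514
v 3.777 4.268 0.628
v 1.722 4.341 -0.223
v 3.574 4.09 0.919
v 1.569 4.02 -0.046
v 3.421 3.769 1.096
v 1.502 3.629 -0.024
v 3.354 3.378 1.118
v 1.537 3.258 -0.161
v 3.388 3.007 0.981
v 1.665 2.992 -0.427
v 3.516 2.741 0.715
v 1.856 2.891 -0.76
v 3.708 2.64 0.382
v 2.068 2.979 -1.084
v 3.92 2.728 0.058
v -1.51 -1.489 1.146
v -0.614 -1.7 0.706
v 0.006 -1.042 1.654
v -0.89 -0.831 2.094
v -0.733 -1.307 0.511
v -0.112 -0.649 1.459
v -1.005 -0.951 0.442
v -0.385 -0.293 1.39
v -1.378 -0.701 0.512
v -0.757 -0.043 1.46
v -1.776 -0.607 0.708
v -1.156 0.051 1.656
v -2.122 -0.688 0.991
v -1.502 -0.03 1.939
v -2.347 -0.927 1.304
v -1.727 -0.27 2.252
v -2.406 -1.278 1.586
v -1.786 -0.62 2.534
v -2.288 -1.671 1.781
v -1.667 -1.013 2.729
v -2.015 -2.027 1.85
v -1.395 -1.369 2.798
v -1.643 -2.277 1.78
v -1.022 -1.619 2.728
v -1.244 -2.371 1.584
v -0.624 -1.713 2.532
v -0.898 -2.29 1.301
v -0.278 -1.632 2.249
v -0.673 -2.05 0.988
v -0.053 -1.393 1.936
f 2 1 5
f 2 5 3
f 3 5 6
f 3 6 4
f 5 1 7
f 5 7 6
f 6 7 8
f 6 8 4
f 7 1 9
f 7 9 8
f 8 9 10
f 8 10 4
f 9 1 11
f 9 11 10
f 10 11 12
f 10 12 4
f 11 1 13
f 11 13 12
f 12 13 14
f 12 14 4
f 13 1 15
f 13 15 14
f 14 15 16
f 14 16 4
f 15 1 17
f 15 17 16
f 16 17 18
f 16 18 4
f 17 1 19
f 17 19 18
f 18 19 20
f 18 20 4
f 19 1 21
f 19 21 20
f 20 21 22
f 20 22 4
f 21 1 23
f 21 23 22
f 22 23 24
f 22 24 4
f 23 1 2
f 23 2 24
f 24 2 3
f 24 3 4
f 25 62 41
f 62 36 65
f 41 65 30
f 62 65 41
f 25 41 37
f 41 30 42
f 37 42 26
f 41 42 37
f 25 37 46
f 37 26 47
f 46 47 32
f 37 47 46
f 25 46 58
f 46 32 61
f 58 61 35
f 46 61 58
f 25 58 62
f 58 35 66
f 62 66 36
f 58 66 62
f 26 42 53
f 42 30 56
f 53 56 34
f 42 56 53
f 30 65 43
f 65 36 64
f 43 64 29
f 65 64 43
f 36 66 63
f 66 35 59
f 63 59 27
f 66 59 63
f 35 61 60
f 61 32 48
f 60 48 31
f 61 48 60
f 32 47 52
f 47 26 49
f 52 49 33
f 47 49 52
f 28 54 40
f 54 34 55
f 40 55 29
f 54 55 40
f 28 40 38
f 40 29 39
f 38 39 27
f 40 39 38
f 28 38 45
f 38 27 44
f 45 44 31
f 38 44 45
f 28 45 50
f 45 31 51
f 50 51 33
f 45 51 50
f 28 50 54
f 50 33 57
f 54 57 34
f 50 57 54
f 29 55 43
f 55 34 56
f 43 56 30
f 55 56 43
f 27 39 63
f 39 29 64
f 63 64 36
f 39 64 63
f 31 44 60
f 44 27 59
f 60 59 35
f 44 59 60
f 33 51 52
f 51 31 48
f 52 48 32
f 51 48 52
f 34 57 53
f 57 33 49
f 53 49 26
f 57 49 53
f 68 70 67
f 71 68 67
f 67 70 69
f 69 71 67
f 68 74 70
f 72 68 71
f 72 74 68
f 70 74 69
f 73 71 69
f 69 74 73
f 73 72 71
f 74 72 73
f 76 75 79
f 76 79 77
f 77 79 80
f 77 80 78
f 79 75 81
f 79 81 80
f 80 81 82
f 80 82 78
f 81 75 83
f 81 83 82
f 82 83 84
f 82 84 78
f 83 75 85
f 83 85 84
f 84 85 86
f 84 86 78
f 85 75 87
f 85 87 86
f 86 87 88
f 86 88 78
f 87 75 89
f 87 89 88
f 88 89 90
f 88 90 78
f 89 75 91
f 89 91 90
f 90 91 92
f 90 92 78
f 91 75 93
f 91 93 92
f 92 93 94
f 92 94 78
f 93 75 95
f 93 95 94
f 94 95 96
f 94 96 78
f 95 75 97
f 95 97 96
f 96 97 98
f 96 98 78
f 97 75 99
f 97 99 98
f 98 99 100
f 98 100 78
f 99 75 101
f 99 101 100
f 100 101 102
f 100 102 78
f 101 75 76
f 101 76 102
f 102 76 77
f 102 77 78
f 104 103 107
f 104 107 105
f 105 107 108
f 105 108 106
f 107 103 109
f 107 109 108
f 108 109 110
f 108 110 106
f 109 103 111
f 109 111 110
f 110 111 112
f 110 112 106
f 111 103 113
f 111 113 112
f 112 113 114
f 112 114 106
f 113 103 115
f 113 115 114
f 114 115 116
f 114 116 106
f 115 103 117
f 115 117 116
f 116 117 118
f 116 118 106
f 117 103 119
f 117 119 118
f 118 119 120
f 118 120 106
f 119 103 121
f 119 121 120
f 120 121 122
f 120 122 106
f 121 103 123
f 121 123 122
f 122 123 124
f 122 124 106
f 123 103 125
f 123 125 124
f 124 125 126
f 124 126 106
f 125 103 127
f 125 127 126
f 126 127 128
f 126 128 106
f 127 103 129
f 127 129 128
f 128 129 130
f 128 130 106
f 129 103 131
f 129 131 130
f 130 131 132
f 130 132 106
f 131 103 104
f 131 104 132
f 132 104 105
f 132 105 106



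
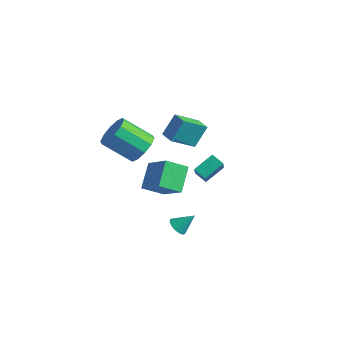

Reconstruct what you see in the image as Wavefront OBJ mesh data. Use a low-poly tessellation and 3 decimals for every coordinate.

v -3.043 3.161 -1.804
v -3.47 1.734 -0.829
v -2.948 4.026 -0.497
v -3.375 2.599 0.478
v -2.045 2.921 -1.718
v -2.472 1.494 -0.743
v -1.95 3.786 -0.411
v -2.377 2.359 0.564
v -1.126 2.111 -3.066
v -0.954 3.307 -2.339
v -0.399 2.259 -3.481
v -0.227 3.455 -2.754
v -0.053 1.045 -1.566
v 0.119 2.241 -0.839
v 0.674 1.193 -1.981
v 0.846 2.389 -1.254
v -0.385 -2.519 -1.474
v -1.083 -1.386 -0.385
v 0.244 -1.465 -2.168
v -0.454 -0.332 -1.078
v 1.234 -2.688 -0.262
v 0.536 -1.555 0.828
v 1.863 -1.634 -0.955
v 1.165 -0.501 0.134
v -2.851 -0.271 -0.718
v -2.105 -0.278 0.035
v -3.423 -1.355 1.331
v -4.169 -1.349 0.578
v -2.468 0.262 0.114
v -3.786 -0.816 1.411
v -2.977 0.598 -0.124
v -4.295 -0.48 1.172
v -3.438 0.602 -0.59
v -4.756 -0.476 0.707
v -3.675 0.272 -1.104
v -4.993 -0.805 0.192
v -3.597 -0.265 -1.471
v -4.915 -1.342 -0.175
v -3.234 -0.804 -1.551
v -4.552 -1.882 -0.254
v -2.725 -1.14 -1.312
v -4.043 -2.218 -0.016
v -2.264 -1.144 -0.847
v -3.582 -2.222 0.45
v -2.027 -0.815 -0.332
v -3.345 -1.892 0.964
v 3.622 -3.501 -1.702
v 4.069 -3.392 -2.087
v 4.178 -2.799 -0.858
v 3.922 -3.217 -2.136
v 3.73 -3.084 -2.12
v 3.521 -3.015 -2.039
v 3.328 -3.02 -1.908
v 3.179 -3.098 -1.745
v 3.098 -3.237 -1.575
v 3.096 -3.417 -1.425
v 3.175 -3.609 -1.317
v 3.321 -3.785 -1.267
v 3.514 -3.917 -1.284
v 3.722 -3.986 -1.364
v 3.916 -3.982 -1.496
v 4.065 -3.903 -1.659
v 4.146 -3.764 -1.828
v 4.147 -3.584 -1.979
f 2 4 1
f 5 2 1
f 1 4 3
f 3 5 1
f 2 8 4
f 6 2 5
f 6 8 2
f 4 8 3
f 7 5 3
f 3 8 7
f 7 6 5
f 8 6 7
f 10 12 9
f 13 10 9
f 9 12 11
f 11 13 9
f 10 16 12
f 14 10 13
f 14 16 10
f 12 16 11
f 15 13 11
f 11 16 15
f 15 14 13
f 16 14 15
f 18 20 17
f 21 18 17
f 17 20 19
f 19 21 17
f 18 24 20
f 22 18 21
f 22 24 18
f 20 24 19
f 23 21 19
f 19 24 23
f 23 22 21
f 24 22 23
f 26 25 29
f 26 29 27
f 27 29 30
f 27 30 28
f 29 25 31
f 29 31 30
f 30 31 32
f 30 32 28
f 31 25 33
f 31 33 32
f 32 33 34
f 32 34 28
f 33 25 35
f 33 35 34
f 34 35 36
f 34 36 28
f 35 25 37
f 35 37 36
f 36 37 38
f 36 38 28
f 37 25 39
f 37 39 38
f 38 39 40
f 38 40 28
f 39 25 41
f 39 41 40
f 40 41 42
f 40 42 28
f 41 25 43
f 41 43 42
f 42 43 44
f 42 44 28
f 43 25 45
f 43 45 44
f 44 45 46
f 44 46 28
f 45 25 26
f 45 26 46
f 46 26 27
f 46 27 28
f 48 47 50
f 48 50 49
f 50 47 51
f 50 51 49
f 51 47 52
f 51 52 49
f 52 47 53
f 52 53 49
f 53 47 54
f 53 54 49
f 54 47 55
f 54 55 49
f 55 47 56
f 55 56 49
f 56 47 57
f 56 57 49
f 57 47 58
f 57 58 49
f 58 47 59
f 58 59 49
f 59 47 60
f 59 60 49
f 60 47 61
f 60 61 49
f 61 47 62
f 61 62 49
f 62 47 63
f 62 63 49
f 63 47 64
f 63 64 49
f 64 47 48
f 64 48 49



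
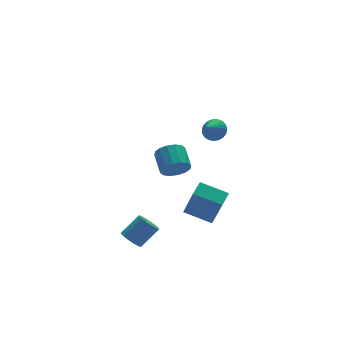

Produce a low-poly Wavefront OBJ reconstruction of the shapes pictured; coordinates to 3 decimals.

v 2.816 2.482 -1.239
v 3.291 2.022 -1.044
v 2.124 2.038 -0.601
v 3.331 2.233 -0.854
v 3.282 2.487 -0.73
v 3.152 2.74 -0.694
v 2.964 2.949 -0.752
v 2.75 3.077 -0.895
v 2.548 3.102 -1.097
v 2.392 3.02 -1.323
v 2.309 2.845 -1.535
v 2.314 2.607 -1.696
v 2.406 2.348 -1.777
v 2.568 2.112 -1.766
v 2.773 1.94 -1.663
v 2.986 1.862 -1.487
v 3.169 1.891 -1.268
v -2.003 -2.682 0.424
v -1.73 -2.407 -0.218
v -1.505 -1.342 0.334
v -1.777 -1.618 0.976
v -2.109 -2.323 -0.226
v -1.884 -1.258 0.327
v -2.46 -2.335 -0.059
v -2.234 -1.271 0.493
v -2.688 -2.44 0.237
v -2.462 -1.376 0.789
v -2.732 -2.61 0.583
v -2.507 -1.546 1.135
v -2.581 -2.8 0.887
v -2.356 -1.735 1.439
v -2.275 -2.958 1.066
v -2.05 -1.893 1.618
v -1.896 -3.042 1.073
v -1.671 -1.977 1.626
v -1.546 -3.029 0.907
v -1.32 -1.965 1.459
v -1.318 -2.924 0.611
v -1.092 -1.86 1.163
v -1.273 -2.754 0.265
v -1.048 -1.69 0.817
v -1.424 -2.565 -0.039
v -1.199 -1.5 0.513
v -0.017 -2.611 -4.094
v 0.035 -3.52 -2.202
v -1.053 -1.62 -3.589
v -1.001 -2.529 -1.697
v 0.641 -2.051 -3.843
v 0.693 -2.96 -1.951
v -0.395 -1.06 -3.338
v -0.343 -1.969 -1.446
v -4.364 -2.702 -3.778
v -4.019 -3.074 -4.133
v -3.05 -3.03 -3.238
v -3.396 -2.658 -2.882
v -3.953 -2.856 -4.215
v -2.984 -2.812 -3.32
v -3.95 -2.615 -4.23
v -2.981 -2.57 -3.335
v -4.01 -2.387 -4.177
v -3.041 -2.342 -3.281
v -4.124 -2.207 -4.062
v -3.155 -2.162 -3.167
v -4.275 -2.102 -3.905
v -3.306 -2.058 -3.009
v -4.439 -2.089 -3.727
v -3.47 -2.044 -2.832
v -4.592 -2.169 -3.558
v -3.623 -2.125 -2.663
v -4.71 -2.33 -3.422
v -3.741 -2.286 -2.527
v -4.776 -2.548 -3.34
v -3.807 -2.504 -2.445
v -4.779 -2.79 -3.325
v -3.81 -2.745 -2.43
v -4.719 -3.018 -3.379
v -3.75 -2.973 -2.483
v -4.605 -3.198 -3.493
v -3.636 -3.153 -2.598
v -4.454 -3.302 -3.651
v -3.485 -3.258 -2.755
v -4.29 -3.316 -3.828
v -3.321 -3.271 -2.933
v -4.137 -3.235 -3.997
v -3.168 -3.191 -3.102
f 2 1 4
f 2 4 3
f 4 1 5
f 4 5 3
f 5 1 6
f 5 6 3
f 6 1 7
f 6 7 3
f 7 1 8
f 7 8 3
f 8 1 9
f 8 9 3
f 9 1 10
f 9 10 3
f 10 1 11
f 10 11 3
f 11 1 12
f 11 12 3
f 12 1 13
f 12 13 3
f 13 1 14
f 13 14 3
f 14 1 15
f 14 15 3
f 15 1 16
f 15 16 3
f 16 1 17
f 16 17 3
f 17 1 2
f 17 2 3
f 19 18 22
f 19 22 20
f 20 22 23
f 20 23 21
f 22 18 24
f 22 24 23
f 23 24 25
f 23 25 21
f 24 18 26
f 24 26 25
f 25 26 27
f 25 27 21
f 26 18 28
f 26 28 27
f 27 28 29
f 27 29 21
f 28 18 30
f 28 30 29
f 29 30 31
f 29 31 21
f 30 18 32
f 30 32 31
f 31 32 33
f 31 33 21
f 32 18 34
f 32 34 33
f 33 34 35
f 33 35 21
f 34 18 36
f 34 36 35
f 35 36 37
f 35 37 21
f 36 18 38
f 36 38 37
f 37 38 39
f 37 39 21
f 38 18 40
f 38 40 39
f 39 40 41
f 39 41 21
f 40 18 42
f 40 42 41
f 41 42 43
f 41 43 21
f 42 18 19
f 42 19 43
f 43 19 20
f 43 20 21
f 45 47 44
f 48 45 44
f 44 47 46
f 46 48 44
f 45 51 47
f 49 45 48
f 49 51 45
f 47 51 46
f 50 48 46
f 46 51 50
f 50 49 48
f 51 49 50
f 53 52 56
f 53 56 54
f 54 56 57
f 54 57 55
f 56 52 58
f 56 58 57
f 57 58 59
f 57 59 55
f 58 52 60
f 58 60 59
f 59 60 61
f 59 61 55
f 60 52 62
f 60 62 61
f 61 62 63
f 61 63 55
f 62 52 64
f 62 64 63
f 63 64 65
f 63 65 55
f 64 52 66
f 64 66 65
f 65 66 67
f 65 67 55
f 66 52 68
f 66 68 67
f 67 68 69
f 67 69 55
f 68 52 70
f 68 70 69
f 69 70 71
f 69 71 55
f 70 52 72
f 70 72 71
f 71 72 73
f 71 73 55
f 72 52 74
f 72 74 73
f 73 74 75
f 73 75 55
f 74 52 76
f 74 76 75
f 75 76 77
f 75 77 55
f 76 52 78
f 76 78 77
f 77 78 79
f 77 79 55
f 78 52 80
f 78 80 79
f 79 80 81
f 79 81 55
f 80 52 82
f 80 82 81
f 81 82 83
f 81 83 55
f 82 52 84
f 82 84 83
f 83 84 85
f 83 85 55
f 84 52 53
f 84 53 85
f 85 53 54
f 85 54 55



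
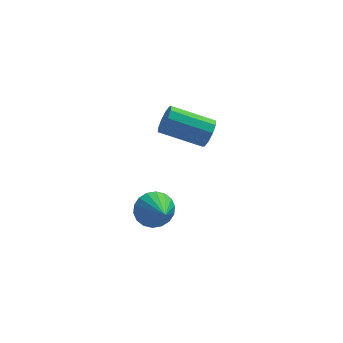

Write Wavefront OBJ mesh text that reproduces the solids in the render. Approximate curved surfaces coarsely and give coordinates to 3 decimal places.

v -3.077 -2.866 -0.043
v -2.299 -2.883 -0.385
v -2.743 -4.134 0.783
v -2.251 -2.669 -0.076
v -2.366 -2.495 0.239
v -2.623 -2.394 0.498
v -2.969 -2.386 0.65
v -3.337 -2.473 0.665
v -3.653 -2.639 0.54
v -3.855 -2.849 0.299
v -3.904 -3.062 -0.009
v -3.788 -3.237 -0.324
v -3.532 -3.338 -0.584
v -3.186 -3.346 -0.736
v -2.818 -3.258 -0.751
v -2.502 -3.093 -0.625
v -0.48 1.482 0.731
v -0.177 1.76 1.31
v -1.978 2.136 2.069
v -2.28 1.858 1.489
v -0.233 2.083 1.018
v -2.034 2.459 1.776
v -0.383 2.176 0.616
v -2.184 2.552 1.375
v -0.57 2.004 0.258
v -2.37 2.38 1.017
v -0.722 1.633 0.081
v -2.523 2.009 0.839
v -0.782 1.204 0.151
v -2.583 1.58 0.91
v -0.726 0.881 0.444
v -2.527 1.257 1.202
v -0.576 0.788 0.845
v -2.377 1.164 1.604
v -0.39 0.96 1.203
v -2.19 1.336 1.962
v -0.237 1.331 1.381
v -2.038 1.707 2.139
f 2 1 4
f 2 4 3
f 4 1 5
f 4 5 3
f 5 1 6
f 5 6 3
f 6 1 7
f 6 7 3
f 7 1 8
f 7 8 3
f 8 1 9
f 8 9 3
f 9 1 10
f 9 10 3
f 10 1 11
f 10 11 3
f 11 1 12
f 11 12 3
f 12 1 13
f 12 13 3
f 13 1 14
f 13 14 3
f 14 1 15
f 14 15 3
f 15 1 16
f 15 16 3
f 16 1 2
f 16 2 3
f 18 17 21
f 18 21 19
f 19 21 22
f 19 22 20
f 21 17 23
f 21 23 22
f 22 23 24
f 22 24 20
f 23 17 25
f 23 25 24
f 24 25 26
f 24 26 20
f 25 17 27
f 25 27 26
f 26 27 28
f 26 28 20
f 27 17 29
f 27 29 28
f 28 29 30
f 28 30 20
f 29 17 31
f 29 31 30
f 30 31 32
f 30 32 20
f 31 17 33
f 31 33 32
f 32 33 34
f 32 34 20
f 33 17 35
f 33 35 34
f 34 35 36
f 34 36 20
f 35 17 37
f 35 37 36
f 36 37 38
f 36 38 20
f 37 17 18
f 37 18 38
f 38 18 19
f 38 19 20



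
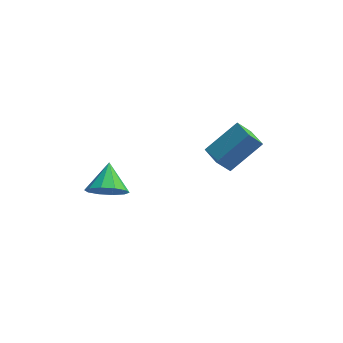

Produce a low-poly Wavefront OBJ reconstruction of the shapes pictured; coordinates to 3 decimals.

v -2.904 -4.436 3.159
v -2.498 -4.882 3.855
v -2.956 -3.264 3.941
v -2.091 -4.649 3.533
v -1.994 -4.336 3.069
v -2.245 -4.061 2.639
v -2.747 -3.929 2.408
v -3.31 -3.991 2.464
v -3.717 -4.223 2.785
v -3.814 -4.537 3.25
v -3.563 -4.812 3.68
v -3.061 -4.944 3.911
v 1.875 -1.092 1.682
v 1.293 -1.433 2.576
v 1.314 -0.217 1.651
v 0.732 -0.558 2.546
v 3.168 -0.222 2.854
v 2.586 -0.563 3.749
v 2.607 0.653 2.824
v 2.025 0.312 3.718
f 2 1 4
f 2 4 3
f 4 1 5
f 4 5 3
f 5 1 6
f 5 6 3
f 6 1 7
f 6 7 3
f 7 1 8
f 7 8 3
f 8 1 9
f 8 9 3
f 9 1 10
f 9 10 3
f 10 1 11
f 10 11 3
f 11 1 12
f 11 12 3
f 12 1 2
f 12 2 3
f 14 16 13
f 17 14 13
f 13 16 15
f 15 17 13
f 14 20 16
f 18 14 17
f 18 20 14
f 16 20 15
f 19 17 15
f 15 20 19
f 19 18 17
f 20 18 19



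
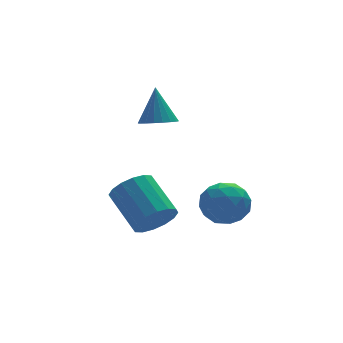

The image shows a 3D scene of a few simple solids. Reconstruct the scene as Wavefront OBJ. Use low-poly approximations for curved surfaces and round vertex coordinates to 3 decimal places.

v -0.117 -1.275 -3.179
v 0.24 -1.695 -2.394
v -0.106 -0.045 -1.355
v -0.463 0.375 -2.141
v 0.63 -1.476 -2.611
v 0.284 0.173 -1.572
v 0.819 -1.204 -2.981
v 0.474 0.446 -1.942
v 0.758 -0.95 -3.404
v 0.412 0.699 -2.365
v 0.462 -0.784 -3.767
v 0.116 0.866 -2.728
v 0.011 -0.749 -3.972
v -0.335 0.901 -2.933
v -0.474 -0.855 -3.965
v -0.82 0.795 -2.926
v -0.864 -1.073 -3.748
v -1.21 0.576 -2.709
v -1.054 -1.346 -3.378
v -1.399 0.304 -2.339
v -0.992 -1.599 -2.955
v -1.338 0.05 -1.916
v -0.696 -1.766 -2.592
v -1.042 -0.116 -1.553
v -0.245 -1.801 -2.387
v -0.591 -0.151 -1.348
v 0.923 1.064 0.768
v 1.332 1.654 0.462
v 1.077 1.756 2.312
v 1.005 1.769 0.444
v 0.662 1.744 0.489
v 0.37 1.585 0.589
v 0.188 1.322 0.725
v 0.151 1.009 0.869
v 0.267 0.706 0.993
v 0.513 0.474 1.073
v 0.84 0.359 1.091
v 1.184 0.384 1.046
v 1.475 0.543 0.946
v 1.657 0.805 0.81
v 1.694 1.119 0.666
v 1.578 1.422 0.542
v 2.339 -1.142 -2.686
v 3.237 -1.631 -2.443
v 1.463 -2.529 -2.237
v 2.361 -3.018 -1.994
v 2.024 -2.216 -1.405
v 2.565 -1.358 -1.682
v 2.135 -2.802 -2.998
v 2.676 -1.944 -3.275
v 3.112 -2.657 -2.636
v 3.043 -2.294 -1.651
v 1.657 -1.866 -3.029
v 1.588 -1.503 -2.044
v 2.865 -1.264 -2.604
v 1.835 -2.896 -2.076
v 1.637 -2.424 -1.729
v 2.165 -2.711 -1.587
v 2.47 -1.104 -2.157
v 2.998 -1.391 -2.014
v 2.284 -1.735 -1.404
v 1.702 -2.769 -2.666
v 2.23 -3.056 -2.523
v 2.535 -1.449 -3.093
v 3.063 -1.736 -2.951
v 2.416 -2.425 -3.276
v 3.319 -2.155 -2.575
v 2.804 -2.97 -2.31
v 2.671 -2.843 -2.9
v 2.989 -2.339 -3.064
v 3.279 -1.942 -1.996
v 2.764 -2.757 -1.732
v 2.565 -2.286 -1.385
v 2.883 -1.781 -1.549
v 3.205 -2.545 -2.109
v 1.936 -1.403 -2.948
v 1.421 -2.218 -2.684
v 1.817 -2.379 -3.131
v 2.135 -1.874 -3.295
v 1.896 -1.19 -2.37
v 1.381 -2.005 -2.105
v 1.711 -1.821 -1.616
v 2.029 -1.317 -1.78
v 1.495 -1.615 -2.571
f 2 1 5
f 2 5 3
f 3 5 6
f 3 6 4
f 5 1 7
f 5 7 6
f 6 7 8
f 6 8 4
f 7 1 9
f 7 9 8
f 8 9 10
f 8 10 4
f 9 1 11
f 9 11 10
f 10 11 12
f 10 12 4
f 11 1 13
f 11 13 12
f 12 13 14
f 12 14 4
f 13 1 15
f 13 15 14
f 14 15 16
f 14 16 4
f 15 1 17
f 15 17 16
f 16 17 18
f 16 18 4
f 17 1 19
f 17 19 18
f 18 19 20
f 18 20 4
f 19 1 21
f 19 21 20
f 20 21 22
f 20 22 4
f 21 1 23
f 21 23 22
f 22 23 24
f 22 24 4
f 23 1 25
f 23 25 24
f 24 25 26
f 24 26 4
f 25 1 2
f 25 2 26
f 26 2 3
f 26 3 4
f 28 27 30
f 28 30 29
f 30 27 31
f 30 31 29
f 31 27 32
f 31 32 29
f 32 27 33
f 32 33 29
f 33 27 34
f 33 34 29
f 34 27 35
f 34 35 29
f 35 27 36
f 35 36 29
f 36 27 37
f 36 37 29
f 37 27 38
f 37 38 29
f 38 27 39
f 38 39 29
f 39 27 40
f 39 40 29
f 40 27 41
f 40 41 29
f 41 27 42
f 41 42 29
f 42 27 28
f 42 28 29
f 43 80 59
f 80 54 83
f 59 83 48
f 80 83 59
f 43 59 55
f 59 48 60
f 55 60 44
f 59 60 55
f 43 55 64
f 55 44 65
f 64 65 50
f 55 65 64
f 43 64 76
f 64 50 79
f 76 79 53
f 64 79 76
f 43 76 80
f 76 53 84
f 80 84 54
f 76 84 80
f 44 60 71
f 60 48 74
f 71 74 52
f 60 74 71
f 48 83 61
f 83 54 82
f 61 82 47
f 83 82 61
f 54 84 81
f 84 53 77
f 81 77 45
f 84 77 81
f 53 79 78
f 79 50 66
f 78 66 49
f 79 66 78
f 50 65 70
f 65 44 67
f 70 67 51
f 65 67 70
f 46 72 58
f 72 52 73
f 58 73 47
f 72 73 58
f 46 58 56
f 58 47 57
f 56 57 45
f 58 57 56
f 46 56 63
f 56 45 62
f 63 62 49
f 56 62 63
f 46 63 68
f 63 49 69
f 68 69 51
f 63 69 68
f 46 68 72
f 68 51 75
f 72 75 52
f 68 75 72
f 47 73 61
f 73 52 74
f 61 74 48
f 73 74 61
f 45 57 81
f 57 47 82
f 81 82 54
f 57 82 81
f 49 62 78
f 62 45 77
f 78 77 53
f 62 77 78
f 51 69 70
f 69 49 66
f 70 66 50
f 69 66 70
f 52 75 71
f 75 51 67
f 71 67 44
f 75 67 71



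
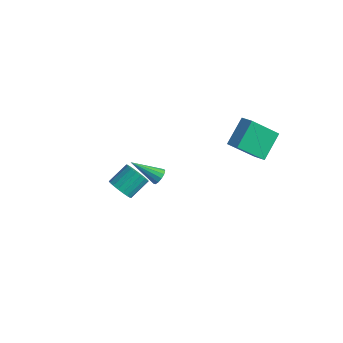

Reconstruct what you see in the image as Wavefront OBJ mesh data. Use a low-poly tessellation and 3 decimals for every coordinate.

v 3.112 1.384 4.11
v 2.806 2.854 5.258
v 2.258 1.484 3.755
v 1.952 2.954 4.903
v 3.908 2.746 2.577
v 3.602 4.216 3.725
v 3.054 2.846 2.222
v 2.748 4.316 3.37
v 1.39 -2.851 3.243
v 1.712 -2.806 3.674
v 0.13 -3.749 4.277
v 1.535 -2.559 3.673
v 1.311 -2.404 3.536
v 1.113 -2.392 3.305
v 1.003 -2.525 3.055
v 1.015 -2.762 2.865
v 1.147 -3.027 2.794
v 1.355 -3.237 2.866
v 1.575 -3.324 3.058
v 1.735 -3.261 3.309
v 1.786 -3.068 3.539
v -4.027 -0.748 -3.408
v -3.204 -0.955 -3.273
v -3.029 0.301 -2.416
v -3.853 0.508 -2.552
v -3.187 -0.741 -3.59
v -3.012 0.515 -2.733
v -3.336 -0.528 -3.871
v -3.162 0.727 -3.014
v -3.623 -0.359 -4.06
v -3.448 0.896 -3.204
v -3.989 -0.267 -4.12
v -3.815 0.988 -3.264
v -4.363 -0.27 -4.04
v -4.189 0.985 -3.183
v -4.671 -0.368 -3.834
v -4.496 0.888 -2.977
v -4.851 -0.541 -3.544
v -4.676 0.715 -2.687
v -4.868 -0.755 -3.227
v -4.693 0.501 -2.37
v -4.718 -0.967 -2.946
v -4.544 0.288 -2.089
v -4.432 -1.136 -2.756
v -4.257 0.119 -1.9
v -4.065 -1.228 -2.696
v -3.891 0.027 -1.84
v -3.691 -1.225 -2.777
v -3.517 0.03 -1.92
v -3.384 -1.128 -2.983
v -3.209 0.128 -2.126
f 2 4 1
f 5 2 1
f 1 4 3
f 3 5 1
f 2 8 4
f 6 2 5
f 6 8 2
f 4 8 3
f 7 5 3
f 3 8 7
f 7 6 5
f 8 6 7
f 10 9 12
f 10 12 11
f 12 9 13
f 12 13 11
f 13 9 14
f 13 14 11
f 14 9 15
f 14 15 11
f 15 9 16
f 15 16 11
f 16 9 17
f 16 17 11
f 17 9 18
f 17 18 11
f 18 9 19
f 18 19 11
f 19 9 20
f 19 20 11
f 20 9 21
f 20 21 11
f 21 9 10
f 21 10 11
f 23 22 26
f 23 26 24
f 24 26 27
f 24 27 25
f 26 22 28
f 26 28 27
f 27 28 29
f 27 29 25
f 28 22 30
f 28 30 29
f 29 30 31
f 29 31 25
f 30 22 32
f 30 32 31
f 31 32 33
f 31 33 25
f 32 22 34
f 32 34 33
f 33 34 35
f 33 35 25
f 34 22 36
f 34 36 35
f 35 36 37
f 35 37 25
f 36 22 38
f 36 38 37
f 37 38 39
f 37 39 25
f 38 22 40
f 38 40 39
f 39 40 41
f 39 41 25
f 40 22 42
f 40 42 41
f 41 42 43
f 41 43 25
f 42 22 44
f 42 44 43
f 43 44 45
f 43 45 25
f 44 22 46
f 44 46 45
f 45 46 47
f 45 47 25
f 46 22 48
f 46 48 47
f 47 48 49
f 47 49 25
f 48 22 50
f 48 50 49
f 49 50 51
f 49 51 25
f 50 22 23
f 50 23 51
f 51 23 24
f 51 24 25



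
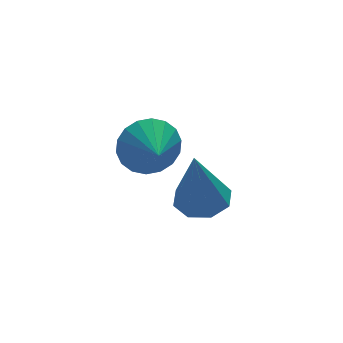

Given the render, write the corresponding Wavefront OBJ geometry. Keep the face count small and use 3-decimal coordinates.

v 1.986 1.714 -2.106
v 2.727 2.198 -2.018
v 1.714 1.746 0.006
v 2.172 2.585 -2.095
v 1.507 2.461 -2.179
v 1.123 1.9 -2.22
v 1.244 1.23 -2.194
v 1.799 0.844 -2.117
v 2.464 0.967 -2.034
v 2.848 1.528 -1.993
v 0.082 1.374 1.726
v 0.586 0.915 1.078
v -0.102 0.426 2.254
v 0.873 1.018 1.364
v 1.004 1.192 1.721
v 0.953 1.401 2.08
v 0.728 1.606 2.368
v 0.376 1.764 2.529
v -0.034 1.845 2.531
v -0.422 1.833 2.374
v -0.709 1.729 2.088
v -0.84 1.556 1.731
v -0.788 1.346 1.372
v -0.564 1.142 1.084
v -0.212 0.983 0.923
v 0.198 0.902 0.921
f 2 1 4
f 2 4 3
f 4 1 5
f 4 5 3
f 5 1 6
f 5 6 3
f 6 1 7
f 6 7 3
f 7 1 8
f 7 8 3
f 8 1 9
f 8 9 3
f 9 1 10
f 9 10 3
f 10 1 2
f 10 2 3
f 12 11 14
f 12 14 13
f 14 11 15
f 14 15 13
f 15 11 16
f 15 16 13
f 16 11 17
f 16 17 13
f 17 11 18
f 17 18 13
f 18 11 19
f 18 19 13
f 19 11 20
f 19 20 13
f 20 11 21
f 20 21 13
f 21 11 22
f 21 22 13
f 22 11 23
f 22 23 13
f 23 11 24
f 23 24 13
f 24 11 25
f 24 25 13
f 25 11 26
f 25 26 13
f 26 11 12
f 26 12 13



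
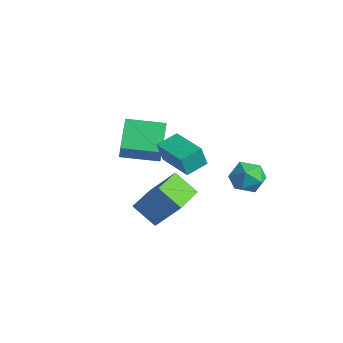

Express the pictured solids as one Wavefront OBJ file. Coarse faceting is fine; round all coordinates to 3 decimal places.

v 2.98 2.897 -0.507
v 3.636 2.464 -1.106
v 1.784 2.256 -1.354
v 2.44 1.823 -1.953
v 2.349 1.519 -1.017
v 3.087 1.915 -0.493
v 2.333 2.805 -1.967
v 3.071 3.201 -1.443
v 3.236 2.406 -2.008
v 3.246 1.612 -1.42
v 2.174 3.108 -1.04
v 2.184 2.314 -0.452
v -1.662 -1.77 -0.565
v -2.711 -0.725 0.423
v -0.425 -0.318 -0.787
v -1.475 0.727 0.201
v -0.925 -2.207 0.679
v -1.975 -1.162 1.667
v 0.311 -0.755 0.457
v -0.738 0.29 1.445
v 0.381 -0.755 0.009
v 0.312 -1.055 1.127
v 0.412 0.374 0.314
v 0.343 0.074 1.432
v 2.317 -0.834 0.108
v 2.248 -1.134 1.226
v 2.348 0.295 0.413
v 2.279 -0.005 1.531
v 2.936 -4.308 -0.042
v 3.908 -3.623 1.44
v 2.099 -2.758 -0.209
v 3.071 -2.073 1.272
v 3.969 -3.847 -0.932
v 4.941 -3.162 0.549
v 3.132 -2.297 -1.1
v 4.104 -1.612 0.382
f 1 12 6
f 1 6 2
f 1 2 8
f 1 8 11
f 1 11 12
f 2 6 10
f 6 12 5
f 12 11 3
f 11 8 7
f 8 2 9
f 4 10 5
f 4 5 3
f 4 3 7
f 4 7 9
f 4 9 10
f 5 10 6
f 3 5 12
f 7 3 11
f 9 7 8
f 10 9 2
f 14 16 13
f 17 14 13
f 13 16 15
f 15 17 13
f 14 20 16
f 18 14 17
f 18 20 14
f 16 20 15
f 19 17 15
f 15 20 19
f 19 18 17
f 20 18 19
f 22 24 21
f 25 22 21
f 21 24 23
f 23 25 21
f 22 28 24
f 26 22 25
f 26 28 22
f 24 28 23
f 27 25 23
f 23 28 27
f 27 26 25
f 28 26 27
f 30 32 29
f 33 30 29
f 29 32 31
f 31 33 29
f 30 36 32
f 34 30 33
f 34 36 30
f 32 36 31
f 35 33 31
f 31 36 35
f 35 34 33
f 36 34 35



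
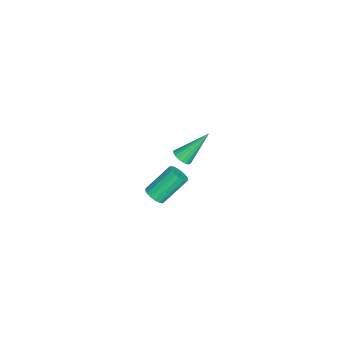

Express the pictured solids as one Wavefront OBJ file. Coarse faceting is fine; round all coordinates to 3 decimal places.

v 2.982 -2.542 1.912
v 3.323 -2.182 1.755
v 2.418 -1.398 3.308
v 3.133 -2.128 1.635
v 2.913 -2.157 1.569
v 2.706 -2.262 1.572
v 2.555 -2.422 1.642
v 2.488 -2.606 1.765
v 2.519 -2.777 1.918
v 2.642 -2.902 2.07
v 2.832 -2.955 2.19
v 3.052 -2.926 2.256
v 3.258 -2.821 2.253
v 3.41 -2.661 2.183
v 3.477 -2.477 2.06
v 3.446 -2.306 1.907
v 0.08 -4.333 -4.176
v 0.635 -4.217 -3.981
v -0.044 -3.132 -2.689
v -0.6 -3.247 -2.884
v 0.588 -4.013 -4.178
v -0.092 -2.928 -2.885
v 0.424 -3.883 -4.374
v -0.256 -2.797 -3.081
v 0.181 -3.855 -4.525
v -0.499 -2.769 -3.232
v -0.085 -3.937 -4.596
v -0.765 -2.851 -3.303
v -0.313 -4.109 -4.571
v -0.993 -3.024 -3.278
v -0.451 -4.333 -4.455
v -1.131 -3.247 -3.163
v -0.468 -4.557 -4.276
v -1.147 -3.471 -2.983
v -0.359 -4.729 -4.074
v -1.038 -3.644 -2.781
v -0.149 -4.811 -3.895
v -0.829 -3.725 -2.602
v 0.113 -4.783 -3.781
v -0.567 -3.697 -2.488
v 0.367 -4.652 -3.757
v -0.312 -3.566 -2.465
v 0.556 -4.448 -3.83
v -0.124 -3.362 -2.537
f 2 1 4
f 2 4 3
f 4 1 5
f 4 5 3
f 5 1 6
f 5 6 3
f 6 1 7
f 6 7 3
f 7 1 8
f 7 8 3
f 8 1 9
f 8 9 3
f 9 1 10
f 9 10 3
f 10 1 11
f 10 11 3
f 11 1 12
f 11 12 3
f 12 1 13
f 12 13 3
f 13 1 14
f 13 14 3
f 14 1 15
f 14 15 3
f 15 1 16
f 15 16 3
f 16 1 2
f 16 2 3
f 18 17 21
f 18 21 19
f 19 21 22
f 19 22 20
f 21 17 23
f 21 23 22
f 22 23 24
f 22 24 20
f 23 17 25
f 23 25 24
f 24 25 26
f 24 26 20
f 25 17 27
f 25 27 26
f 26 27 28
f 26 28 20
f 27 17 29
f 27 29 28
f 28 29 30
f 28 30 20
f 29 17 31
f 29 31 30
f 30 31 32
f 30 32 20
f 31 17 33
f 31 33 32
f 32 33 34
f 32 34 20
f 33 17 35
f 33 35 34
f 34 35 36
f 34 36 20
f 35 17 37
f 35 37 36
f 36 37 38
f 36 38 20
f 37 17 39
f 37 39 38
f 38 39 40
f 38 40 20
f 39 17 41
f 39 41 40
f 40 41 42
f 40 42 20
f 41 17 43
f 41 43 42
f 42 43 44
f 42 44 20
f 43 17 18
f 43 18 44
f 44 18 19
f 44 19 20



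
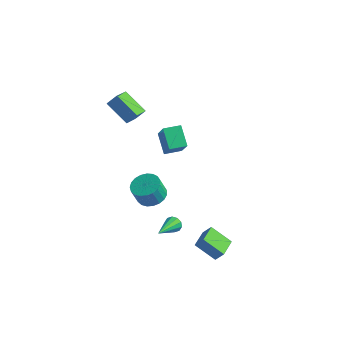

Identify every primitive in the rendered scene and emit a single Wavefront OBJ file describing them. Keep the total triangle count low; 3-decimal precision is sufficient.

v 1.781 -2.492 -2.128
v 2.187 -2.304 -1.825
v 1.999 -4.308 -1.292
v 1.903 -2.26 -1.656
v 1.572 -2.305 -1.666
v 1.321 -2.421 -1.853
v 1.246 -2.565 -2.145
v 1.375 -2.68 -2.43
v 1.659 -2.724 -2.6
v 1.99 -2.68 -2.589
v 2.241 -2.564 -2.402
v 2.316 -2.42 -2.11
v 4.228 -1.856 -4.641
v 2.99 -2.106 -3.743
v 3.96 -0.615 -4.666
v 2.722 -0.865 -3.768
v 4.718 -1.735 -3.932
v 3.48 -1.985 -3.034
v 4.45 -0.494 -3.957
v 3.212 -0.744 -3.059
v 0.055 -2.109 -0.648
v 0.633 -2.803 -0.761
v 0.423 -3.165 0.396
v -0.155 -2.471 0.508
v 0.862 -2.529 -0.634
v 0.652 -2.891 0.523
v 0.951 -2.183 -0.509
v 0.742 -2.545 0.647
v 0.885 -1.824 -0.409
v 0.676 -2.187 0.748
v 0.676 -1.515 -0.35
v 0.467 -1.877 0.807
v 0.359 -1.308 -0.342
v 0.15 -1.67 0.814
v -0.01 -1.239 -0.388
v -0.22 -1.602 0.769
v -0.368 -1.321 -0.478
v -0.578 -1.684 0.678
v -0.653 -1.539 -0.598
v -0.863 -1.902 0.558
v -0.816 -1.856 -0.727
v -1.025 -2.218 0.43
v -0.828 -2.216 -0.842
v -1.037 -2.578 0.315
v -0.687 -2.558 -0.923
v -0.897 -2.92 0.233
v -0.419 -2.822 -0.957
v -0.628 -3.184 0.199
v -0.068 -2.963 -0.938
v -0.277 -3.325 0.219
v 0.304 -2.956 -0.868
v 0.095 -3.318 0.288
v -2.679 -0.643 3.437
v -4.181 -0.478 4.359
v -2.945 0.6 2.782
v -4.447 0.765 3.704
v -2.253 -0.225 4.056
v -3.755 -0.06 4.978
v -2.519 1.018 3.401
v -4.021 1.183 4.323
v -2.693 3.125 -2.437
v -1.843 2.444 -0.978
v -3.651 3.877 -1.528
v -2.802 3.196 -0.069
v -1.998 4.004 -2.431
v -1.149 3.323 -0.972
v -2.957 4.756 -1.522
v -2.107 4.075 -0.063
f 2 1 4
f 2 4 3
f 4 1 5
f 4 5 3
f 5 1 6
f 5 6 3
f 6 1 7
f 6 7 3
f 7 1 8
f 7 8 3
f 8 1 9
f 8 9 3
f 9 1 10
f 9 10 3
f 10 1 11
f 10 11 3
f 11 1 12
f 11 12 3
f 12 1 2
f 12 2 3
f 14 16 13
f 17 14 13
f 13 16 15
f 15 17 13
f 14 20 16
f 18 14 17
f 18 20 14
f 16 20 15
f 19 17 15
f 15 20 19
f 19 18 17
f 20 18 19
f 22 21 25
f 22 25 23
f 23 25 26
f 23 26 24
f 25 21 27
f 25 27 26
f 26 27 28
f 26 28 24
f 27 21 29
f 27 29 28
f 28 29 30
f 28 30 24
f 29 21 31
f 29 31 30
f 30 31 32
f 30 32 24
f 31 21 33
f 31 33 32
f 32 33 34
f 32 34 24
f 33 21 35
f 33 35 34
f 34 35 36
f 34 36 24
f 35 21 37
f 35 37 36
f 36 37 38
f 36 38 24
f 37 21 39
f 37 39 38
f 38 39 40
f 38 40 24
f 39 21 41
f 39 41 40
f 40 41 42
f 40 42 24
f 41 21 43
f 41 43 42
f 42 43 44
f 42 44 24
f 43 21 45
f 43 45 44
f 44 45 46
f 44 46 24
f 45 21 47
f 45 47 46
f 46 47 48
f 46 48 24
f 47 21 49
f 47 49 48
f 48 49 50
f 48 50 24
f 49 21 51
f 49 51 50
f 50 51 52
f 50 52 24
f 51 21 22
f 51 22 52
f 52 22 23
f 52 23 24
f 54 56 53
f 57 54 53
f 53 56 55
f 55 57 53
f 54 60 56
f 58 54 57
f 58 60 54
f 56 60 55
f 59 57 55
f 55 60 59
f 59 58 57
f 60 58 59
f 62 64 61
f 65 62 61
f 61 64 63
f 63 65 61
f 62 68 64
f 66 62 65
f 66 68 62
f 64 68 63
f 67 65 63
f 63 68 67
f 67 66 65
f 68 66 67



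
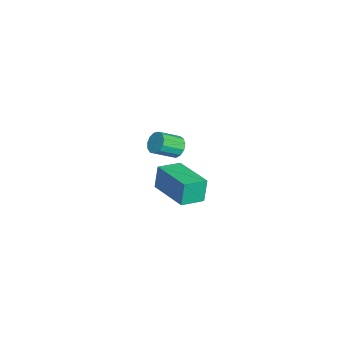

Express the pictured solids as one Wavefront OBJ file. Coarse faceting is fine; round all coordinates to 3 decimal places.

v -2.57 3.289 -0.864
v -2.335 3.696 -0.444
v -1.835 2.737 0.204
v -2.07 2.331 -0.216
v -2.658 3.606 -0.326
v -2.158 2.648 0.321
v -2.953 3.417 -0.38
v -2.453 2.458 0.268
v -3.126 3.186 -0.587
v -2.627 2.228 0.06
v -3.123 2.989 -0.882
v -2.624 2.03 -0.234
v -2.944 2.887 -1.171
v -2.445 1.928 -0.524
v -2.647 2.912 -1.363
v -2.147 1.954 -0.715
v -2.324 3.058 -1.396
v -1.825 2.099 -0.748
v -2.08 3.277 -1.26
v -1.581 2.318 -0.613
v -1.991 3.5 -0.998
v -1.492 2.541 -0.351
v -2.086 3.656 -0.694
v -1.587 2.697 -0.047
v 2.697 2.597 0.396
v 2.49 2.724 1.582
v 2.017 3.548 0.176
v 1.81 3.675 1.361
v 4.39 3.845 0.559
v 4.183 3.972 1.744
v 3.71 4.796 0.338
v 3.503 4.923 1.524
f 2 1 5
f 2 5 3
f 3 5 6
f 3 6 4
f 5 1 7
f 5 7 6
f 6 7 8
f 6 8 4
f 7 1 9
f 7 9 8
f 8 9 10
f 8 10 4
f 9 1 11
f 9 11 10
f 10 11 12
f 10 12 4
f 11 1 13
f 11 13 12
f 12 13 14
f 12 14 4
f 13 1 15
f 13 15 14
f 14 15 16
f 14 16 4
f 15 1 17
f 15 17 16
f 16 17 18
f 16 18 4
f 17 1 19
f 17 19 18
f 18 19 20
f 18 20 4
f 19 1 21
f 19 21 20
f 20 21 22
f 20 22 4
f 21 1 23
f 21 23 22
f 22 23 24
f 22 24 4
f 23 1 2
f 23 2 24
f 24 2 3
f 24 3 4
f 26 28 25
f 29 26 25
f 25 28 27
f 27 29 25
f 26 32 28
f 30 26 29
f 30 32 26
f 28 32 27
f 31 29 27
f 27 32 31
f 31 30 29
f 32 30 31



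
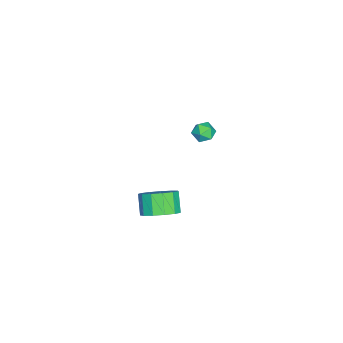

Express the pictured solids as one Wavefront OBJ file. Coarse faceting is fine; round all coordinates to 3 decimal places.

v -3.614 0.44 -0.81
v -2.875 0.353 -0.868
v -3.745 -0.753 -0.672
v -3.006 -0.84 -0.73
v -3.296 -0.505 -0.129
v -3.216 0.232 -0.215
v -3.404 -0.632 -1.325
v -3.324 0.105 -1.411
v -2.745 -0.31 -1.186
v -2.679 -0.232 -0.447
v -3.941 -0.168 -1.093
v -3.875 -0.09 -0.354
v 4.201 -0.594 -0.872
v 5.033 -0.768 -0.222
v 4.211 -1.1 0.742
v 3.379 -0.926 0.092
v 4.881 -0.189 -0.152
v 4.059 -0.521 0.812
v 4.513 0.262 -0.311
v 3.691 -0.07 0.653
v 4.046 0.441 -0.648
v 3.224 0.109 0.316
v 3.629 0.291 -1.056
v 2.806 -0.041 -0.092
v 3.393 -0.14 -1.406
v 2.57 -0.472 -0.442
v 3.414 -0.715 -1.586
v 2.591 -1.047 -0.622
v 3.684 -1.251 -1.54
v 2.862 -1.583 -0.576
v 4.119 -1.579 -1.281
v 3.297 -1.911 -0.317
v 4.58 -1.594 -0.893
v 3.758 -1.926 0.071
v 4.921 -1.292 -0.498
v 4.098 -1.624 0.466
f 1 12 6
f 1 6 2
f 1 2 8
f 1 8 11
f 1 11 12
f 2 6 10
f 6 12 5
f 12 11 3
f 11 8 7
f 8 2 9
f 4 10 5
f 4 5 3
f 4 3 7
f 4 7 9
f 4 9 10
f 5 10 6
f 3 5 12
f 7 3 11
f 9 7 8
f 10 9 2
f 14 13 17
f 14 17 15
f 15 17 18
f 15 18 16
f 17 13 19
f 17 19 18
f 18 19 20
f 18 20 16
f 19 13 21
f 19 21 20
f 20 21 22
f 20 22 16
f 21 13 23
f 21 23 22
f 22 23 24
f 22 24 16
f 23 13 25
f 23 25 24
f 24 25 26
f 24 26 16
f 25 13 27
f 25 27 26
f 26 27 28
f 26 28 16
f 27 13 29
f 27 29 28
f 28 29 30
f 28 30 16
f 29 13 31
f 29 31 30
f 30 31 32
f 30 32 16
f 31 13 33
f 31 33 32
f 32 33 34
f 32 34 16
f 33 13 35
f 33 35 34
f 34 35 36
f 34 36 16
f 35 13 14
f 35 14 36
f 36 14 15
f 36 15 16

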